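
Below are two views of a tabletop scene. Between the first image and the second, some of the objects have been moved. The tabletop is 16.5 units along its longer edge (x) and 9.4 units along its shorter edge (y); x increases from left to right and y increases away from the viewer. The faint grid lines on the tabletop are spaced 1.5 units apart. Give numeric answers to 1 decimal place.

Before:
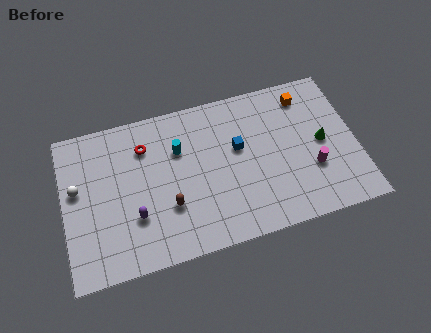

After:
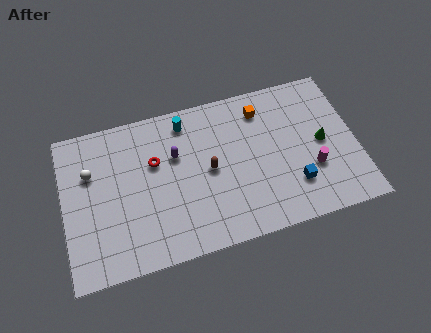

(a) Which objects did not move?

the green cone and the magenta cylinder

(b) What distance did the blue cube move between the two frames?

4.2

From (9.9, 5.6) to (12.8, 2.5), the blue cube covered √(2.9² + 3.1²) ≈ 4.2 units.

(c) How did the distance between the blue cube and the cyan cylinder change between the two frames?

+4.5

The distance was about 3.4 in the first image and 7.9 in the second, so they moved 4.5 units further apart.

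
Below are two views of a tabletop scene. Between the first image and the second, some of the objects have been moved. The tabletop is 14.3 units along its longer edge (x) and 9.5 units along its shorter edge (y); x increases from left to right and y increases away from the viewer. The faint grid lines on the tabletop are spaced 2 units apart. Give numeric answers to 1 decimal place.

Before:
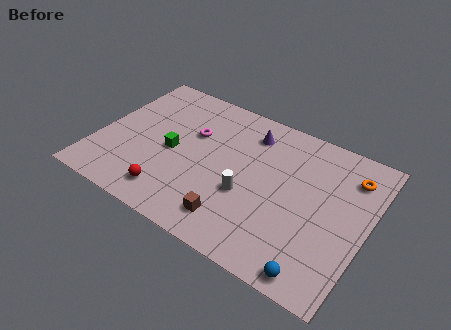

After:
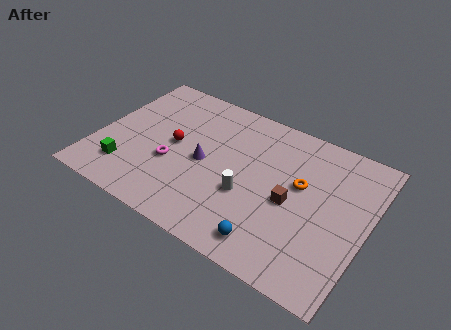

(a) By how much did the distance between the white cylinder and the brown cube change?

+0.4

Before: roughly 1.9 units apart; after: 2.3. That's 0.4 units further apart.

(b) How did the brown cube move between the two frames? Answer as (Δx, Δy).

(2.6, 2.6)

The brown cube started near (7.8, 1.7) and ended near (10.4, 4.3).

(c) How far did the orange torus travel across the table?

3.0

The orange torus moved from about (13.1, 7.4) to (10.7, 5.6), a distance of √(2.4² + 1.8²) ≈ 3.0.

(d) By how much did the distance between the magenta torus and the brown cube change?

+1.0

Before: roughly 5.3 units apart; after: 6.3. That's 1.0 units further apart.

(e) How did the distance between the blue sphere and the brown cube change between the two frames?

-1.6

They were about 4.6 units apart before and 3.0 after — 1.6 units closer together.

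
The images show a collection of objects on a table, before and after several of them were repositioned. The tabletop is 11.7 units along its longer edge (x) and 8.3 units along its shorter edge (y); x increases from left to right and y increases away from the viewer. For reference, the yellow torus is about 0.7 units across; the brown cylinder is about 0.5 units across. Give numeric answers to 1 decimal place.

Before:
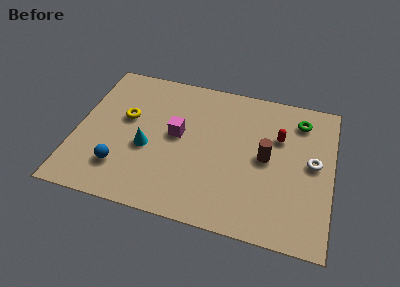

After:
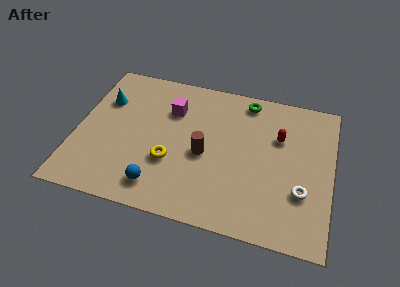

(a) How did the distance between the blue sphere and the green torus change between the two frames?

-2.3

They were about 9.2 units apart before and 6.9 after — 2.3 units closer together.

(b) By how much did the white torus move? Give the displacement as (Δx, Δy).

(-0.4, -1.7)

From the two frames, the white torus sits at roughly (10.8, 4.4) before and (10.4, 2.7) after.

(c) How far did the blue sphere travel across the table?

1.9

From (2.2, 2.0) to (4.0, 1.4), the blue sphere covered √(1.8² + 0.6²) ≈ 1.9 units.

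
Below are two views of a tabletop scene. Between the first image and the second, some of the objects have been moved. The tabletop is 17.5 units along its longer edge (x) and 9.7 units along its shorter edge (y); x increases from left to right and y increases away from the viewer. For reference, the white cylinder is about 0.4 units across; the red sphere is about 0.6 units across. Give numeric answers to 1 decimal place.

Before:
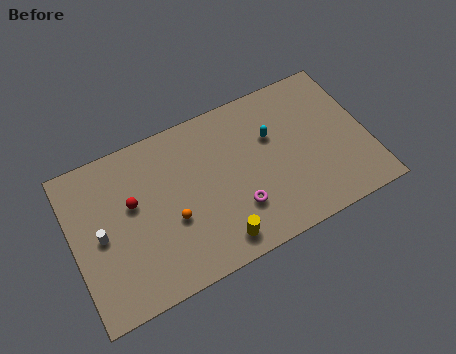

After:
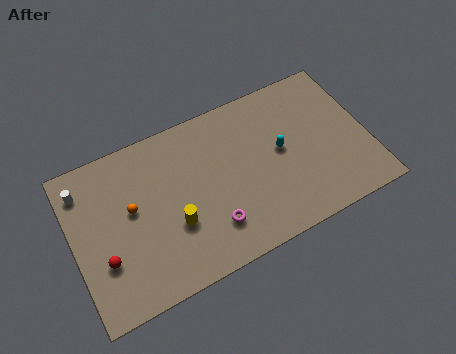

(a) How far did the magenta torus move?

1.6

From (9.5, 2.8) to (7.9, 2.4), the magenta torus covered √(1.6² + 0.4²) ≈ 1.6 units.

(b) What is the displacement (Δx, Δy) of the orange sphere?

(-2.2, 1.7)

The orange sphere was at about (5.7, 3.8) and moved to about (3.5, 5.5).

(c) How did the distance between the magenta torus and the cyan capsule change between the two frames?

+1.0

Before: roughly 4.3 units apart; after: 5.3. That's 1.0 units further apart.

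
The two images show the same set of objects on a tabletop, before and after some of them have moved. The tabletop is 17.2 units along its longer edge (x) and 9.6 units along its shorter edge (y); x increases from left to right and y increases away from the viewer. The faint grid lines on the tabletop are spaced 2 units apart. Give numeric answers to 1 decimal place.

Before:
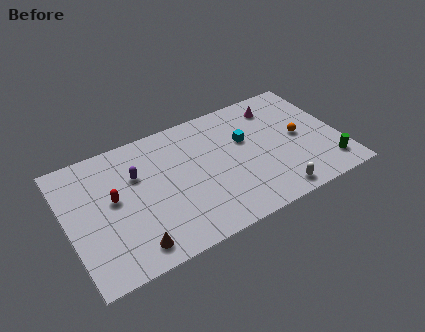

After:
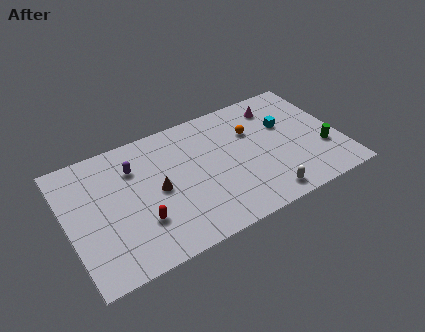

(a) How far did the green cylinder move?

1.4

The green cylinder moved from about (16.1, 1.8) to (16.0, 3.2), a distance of √(0.1² + 1.4²) ≈ 1.4.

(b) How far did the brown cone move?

3.9

The brown cone was near (3.6, 1.4) before and (5.6, 4.7) after, so it travelled √(2.0² + 3.3²) ≈ 3.9 units.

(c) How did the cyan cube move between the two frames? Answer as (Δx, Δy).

(2.6, 0.1)

The cyan cube was at about (11.4, 6.0) and moved to about (14.0, 6.1).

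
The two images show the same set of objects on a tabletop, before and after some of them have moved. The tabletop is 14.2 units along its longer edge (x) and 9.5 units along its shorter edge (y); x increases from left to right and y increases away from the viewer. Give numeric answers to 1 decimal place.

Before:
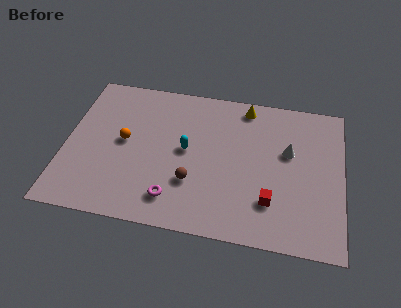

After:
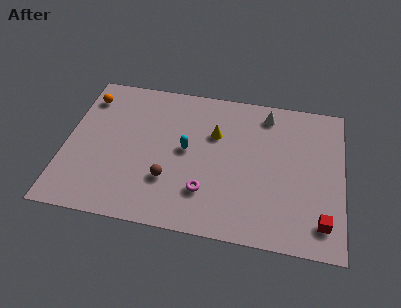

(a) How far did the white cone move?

2.6

The white cone was near (11.4, 5.8) before and (10.2, 8.1) after, so it travelled √(1.2² + 2.3²) ≈ 2.6 units.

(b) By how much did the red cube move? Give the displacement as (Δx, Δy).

(2.6, -0.8)

From the two frames, the red cube sits at roughly (10.6, 2.5) before and (13.2, 1.7) after.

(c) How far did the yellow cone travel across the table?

2.6

From (9.1, 8.4) to (7.6, 6.3), the yellow cone covered √(1.5² + 2.1²) ≈ 2.6 units.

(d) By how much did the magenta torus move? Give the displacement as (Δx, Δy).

(1.6, 0.7)

From the two frames, the magenta torus sits at roughly (5.7, 1.8) before and (7.3, 2.5) after.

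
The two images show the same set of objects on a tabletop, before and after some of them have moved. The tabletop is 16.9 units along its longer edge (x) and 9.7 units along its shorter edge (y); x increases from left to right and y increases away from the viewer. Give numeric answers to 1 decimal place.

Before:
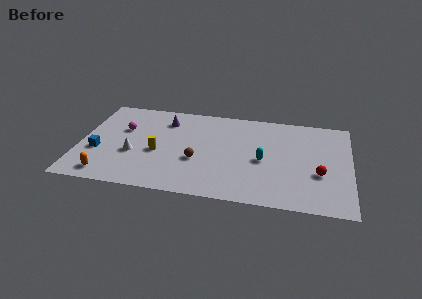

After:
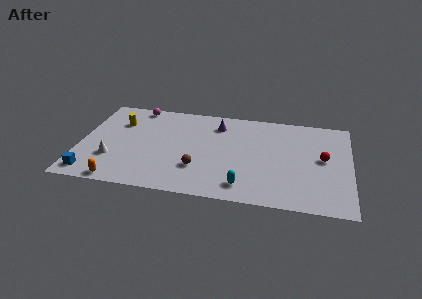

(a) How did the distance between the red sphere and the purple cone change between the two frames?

-3.4

The distance was about 10.6 in the first image and 7.2 in the second, so they moved 3.4 units closer together.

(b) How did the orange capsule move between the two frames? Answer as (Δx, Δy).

(0.8, -0.5)

The orange capsule started near (1.9, 1.3) and ended near (2.7, 0.8).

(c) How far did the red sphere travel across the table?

1.6

The red sphere moved from about (15.0, 3.6) to (15.2, 5.2), a distance of √(0.2² + 1.6²) ≈ 1.6.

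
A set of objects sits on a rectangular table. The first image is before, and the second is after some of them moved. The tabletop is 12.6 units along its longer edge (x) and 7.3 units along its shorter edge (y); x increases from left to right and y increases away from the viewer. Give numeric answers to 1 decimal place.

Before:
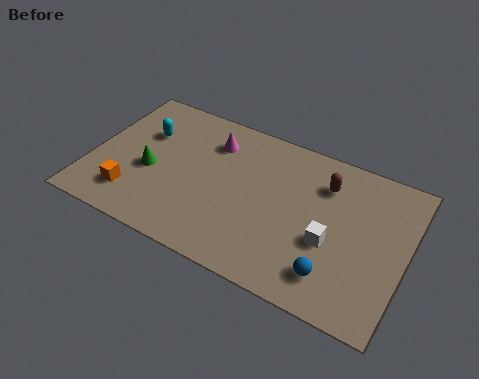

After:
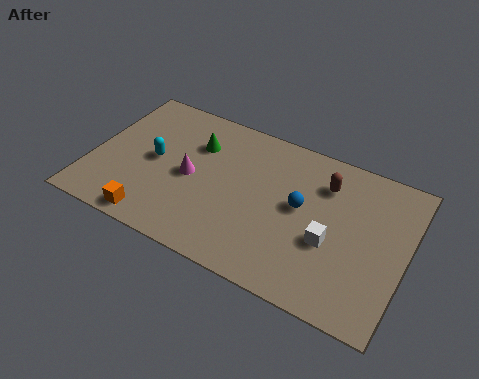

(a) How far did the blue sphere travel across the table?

3.0

The blue sphere moved from about (10.0, 1.5) to (8.4, 4.0), a distance of √(1.6² + 2.5²) ≈ 3.0.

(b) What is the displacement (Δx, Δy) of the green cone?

(1.6, 2.1)

The green cone started near (2.4, 3.1) and ended near (4.0, 5.2).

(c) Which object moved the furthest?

the blue sphere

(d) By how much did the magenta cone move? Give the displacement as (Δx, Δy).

(-0.6, -2.1)

From the two frames, the magenta cone sits at roughly (4.6, 5.6) before and (4.0, 3.5) after.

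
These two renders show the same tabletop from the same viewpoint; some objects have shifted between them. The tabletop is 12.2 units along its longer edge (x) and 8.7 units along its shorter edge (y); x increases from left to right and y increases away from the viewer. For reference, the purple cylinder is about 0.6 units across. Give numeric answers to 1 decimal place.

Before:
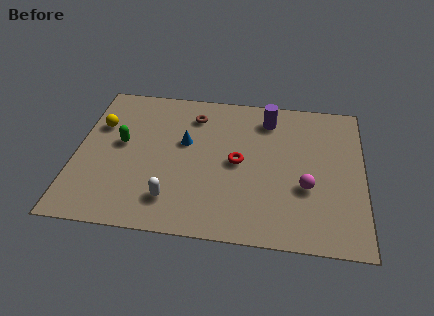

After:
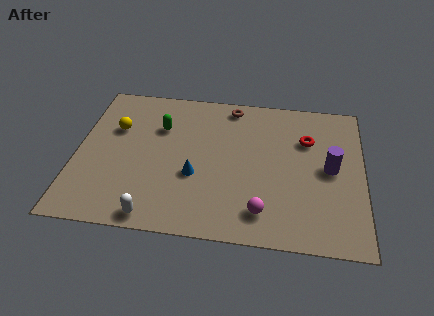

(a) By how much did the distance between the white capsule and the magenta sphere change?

-1.2

Before: roughly 5.8 units apart; after: 4.6. That's 1.2 units closer together.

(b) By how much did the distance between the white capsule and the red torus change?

+4.5

The distance was about 3.7 in the first image and 8.2 in the second, so they moved 4.5 units further apart.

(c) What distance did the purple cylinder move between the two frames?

3.8

The purple cylinder was near (8.1, 7.1) before and (10.8, 4.4) after, so it travelled √(2.7² + 2.7²) ≈ 3.8 units.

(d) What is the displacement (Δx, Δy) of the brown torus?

(1.6, 0.8)

The brown torus was at about (4.9, 6.9) and moved to about (6.5, 7.7).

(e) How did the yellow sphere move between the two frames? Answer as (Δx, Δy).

(0.7, -0.1)

From the two frames, the yellow sphere sits at roughly (0.9, 5.8) before and (1.6, 5.7) after.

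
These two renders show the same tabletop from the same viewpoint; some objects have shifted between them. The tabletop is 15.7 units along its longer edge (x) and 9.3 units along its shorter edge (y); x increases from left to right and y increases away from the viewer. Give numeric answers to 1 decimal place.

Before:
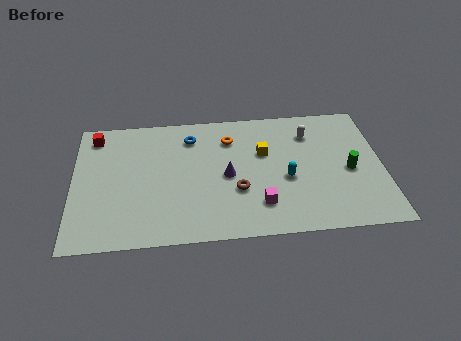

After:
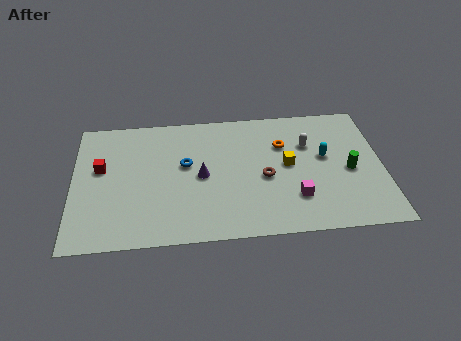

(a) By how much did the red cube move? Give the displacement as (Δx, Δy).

(0.3, -2.4)

The red cube was at about (1.1, 7.9) and moved to about (1.4, 5.5).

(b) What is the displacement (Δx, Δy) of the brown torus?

(1.4, 0.8)

The brown torus was at about (8.3, 3.3) and moved to about (9.7, 4.1).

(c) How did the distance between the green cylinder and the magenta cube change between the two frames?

-1.7

Before: roughly 5.0 units apart; after: 3.3. That's 1.7 units closer together.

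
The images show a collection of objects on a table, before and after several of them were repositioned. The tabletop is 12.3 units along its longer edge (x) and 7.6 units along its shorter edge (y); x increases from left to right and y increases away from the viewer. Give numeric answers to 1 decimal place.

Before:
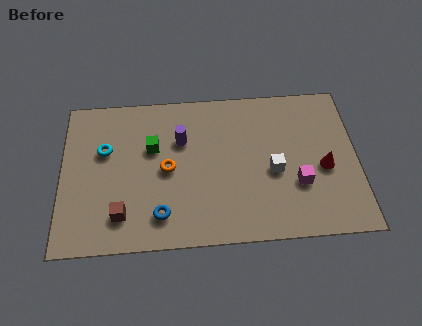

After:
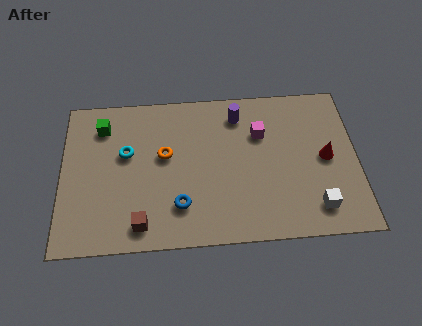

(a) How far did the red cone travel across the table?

0.5

From (10.9, 3.3) to (11.0, 3.8), the red cone covered √(0.1² + 0.5²) ≈ 0.5 units.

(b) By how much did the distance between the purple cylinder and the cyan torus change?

+1.8

They were about 3.2 units apart before and 5.0 after — 1.8 units further apart.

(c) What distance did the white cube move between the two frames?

2.5

From (8.8, 3.3) to (10.5, 1.4), the white cube covered √(1.7² + 1.9²) ≈ 2.5 units.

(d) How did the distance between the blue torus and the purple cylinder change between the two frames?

+1.3

Before: roughly 3.7 units apart; after: 5.0. That's 1.3 units further apart.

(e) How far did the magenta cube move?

3.0

The magenta cube moved from about (9.8, 2.6) to (8.3, 5.2), a distance of √(1.5² + 2.6²) ≈ 3.0.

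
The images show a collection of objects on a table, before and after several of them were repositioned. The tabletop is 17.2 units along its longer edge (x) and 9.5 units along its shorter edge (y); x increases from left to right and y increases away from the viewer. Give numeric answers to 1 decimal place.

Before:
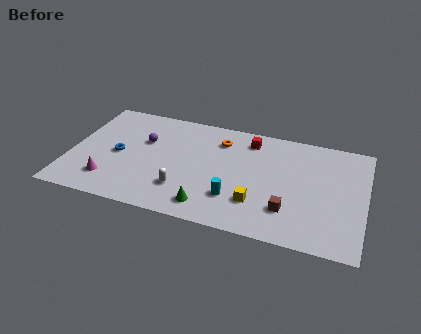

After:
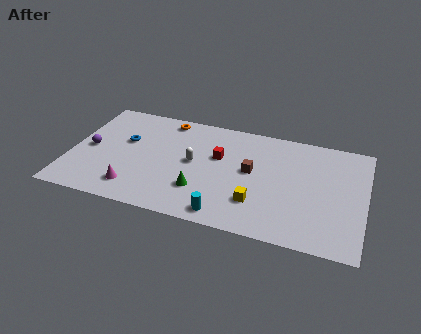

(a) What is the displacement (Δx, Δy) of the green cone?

(-0.6, 1.2)

The green cone started near (8.4, 1.5) and ended near (7.8, 2.7).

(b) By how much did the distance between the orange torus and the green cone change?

+0.3

The distance was about 5.9 in the first image and 6.2 in the second, so they moved 0.3 units further apart.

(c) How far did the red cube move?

2.6

The red cube was near (10.3, 7.9) before and (8.6, 5.9) after, so it travelled √(1.7² + 2.0²) ≈ 2.6 units.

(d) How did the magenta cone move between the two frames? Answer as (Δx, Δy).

(1.5, -0.3)

From the two frames, the magenta cone sits at roughly (2.5, 2.1) before and (4.0, 1.8) after.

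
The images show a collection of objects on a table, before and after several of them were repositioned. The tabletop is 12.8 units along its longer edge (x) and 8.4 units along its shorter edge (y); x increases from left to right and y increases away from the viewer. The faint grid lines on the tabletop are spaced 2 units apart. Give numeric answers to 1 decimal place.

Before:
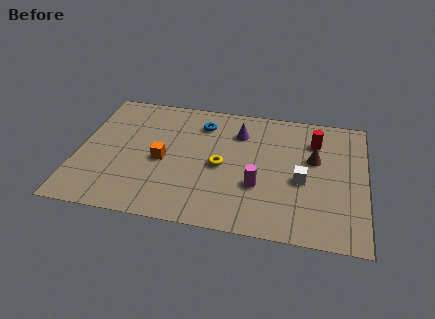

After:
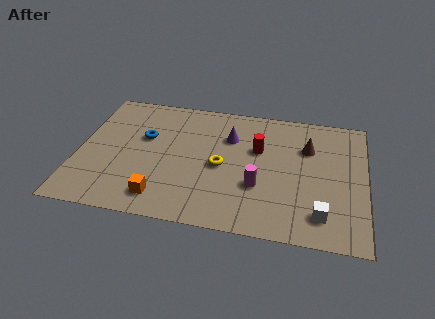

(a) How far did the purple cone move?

0.6

From (7.1, 6.3) to (6.7, 5.9), the purple cone covered √(0.4² + 0.4²) ≈ 0.6 units.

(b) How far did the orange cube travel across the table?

2.4

The orange cube was near (3.8, 3.8) before and (3.9, 1.4) after, so it travelled √(0.1² + 2.4²) ≈ 2.4 units.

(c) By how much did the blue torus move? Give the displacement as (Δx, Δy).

(-2.5, -1.4)

The blue torus was at about (5.4, 6.6) and moved to about (2.9, 5.2).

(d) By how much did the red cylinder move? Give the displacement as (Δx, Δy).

(-2.5, -1.0)

From the two frames, the red cylinder sits at roughly (10.5, 6.3) before and (8.0, 5.3) after.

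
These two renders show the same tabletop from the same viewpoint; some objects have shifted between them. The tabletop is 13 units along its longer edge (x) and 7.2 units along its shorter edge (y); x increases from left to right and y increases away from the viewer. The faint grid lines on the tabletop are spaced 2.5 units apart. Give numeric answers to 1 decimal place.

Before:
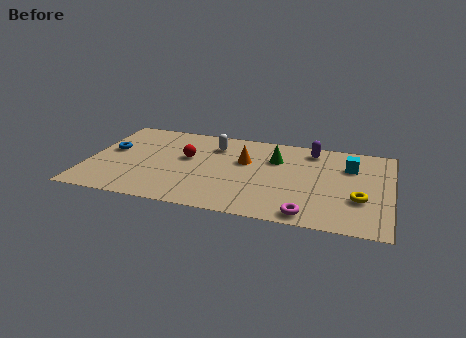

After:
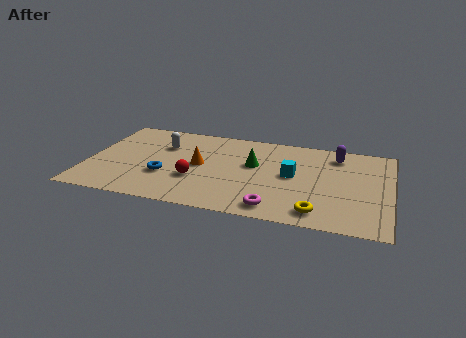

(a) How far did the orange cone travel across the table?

2.1

The orange cone was near (6.7, 4.5) before and (4.8, 3.7) after, so it travelled √(1.9² + 0.8²) ≈ 2.1 units.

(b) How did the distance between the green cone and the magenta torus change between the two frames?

-1.0

They were about 4.5 units apart before and 3.5 after — 1.0 units closer together.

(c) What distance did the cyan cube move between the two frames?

2.7

The cyan cube was near (11.2, 5.1) before and (8.8, 3.8) after, so it travelled √(2.4² + 1.3²) ≈ 2.7 units.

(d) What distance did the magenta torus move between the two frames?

1.4

From (9.6, 0.8) to (8.2, 1.0), the magenta torus covered √(1.4² + 0.2²) ≈ 1.4 units.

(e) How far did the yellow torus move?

2.2

The yellow torus was near (11.7, 2.5) before and (10.0, 1.1) after, so it travelled √(1.7² + 1.4²) ≈ 2.2 units.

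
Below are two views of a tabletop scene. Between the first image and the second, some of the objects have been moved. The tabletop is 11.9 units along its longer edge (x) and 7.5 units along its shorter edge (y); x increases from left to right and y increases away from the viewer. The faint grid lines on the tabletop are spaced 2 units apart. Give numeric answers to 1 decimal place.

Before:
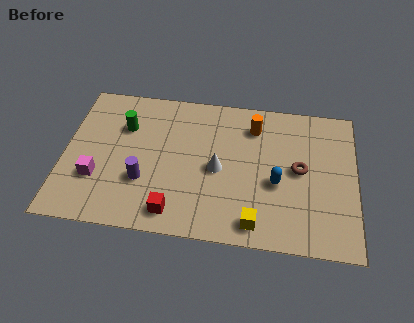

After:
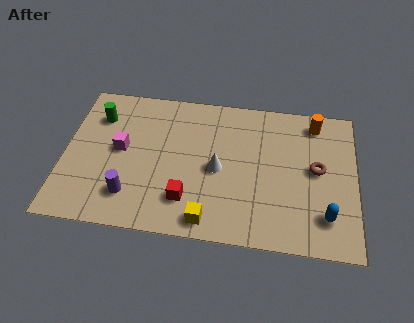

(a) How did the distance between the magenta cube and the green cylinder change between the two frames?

-1.1

Before: roughly 3.0 units apart; after: 1.9. That's 1.1 units closer together.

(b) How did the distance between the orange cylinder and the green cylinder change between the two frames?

+3.6

They were about 5.3 units apart before and 8.9 after — 3.6 units further apart.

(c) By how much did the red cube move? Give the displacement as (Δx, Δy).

(0.5, 0.7)

From the two frames, the red cube sits at roughly (4.6, 1.1) before and (5.1, 1.8) after.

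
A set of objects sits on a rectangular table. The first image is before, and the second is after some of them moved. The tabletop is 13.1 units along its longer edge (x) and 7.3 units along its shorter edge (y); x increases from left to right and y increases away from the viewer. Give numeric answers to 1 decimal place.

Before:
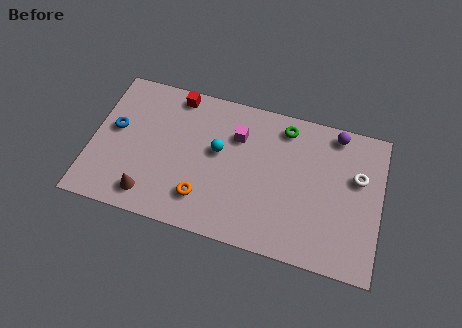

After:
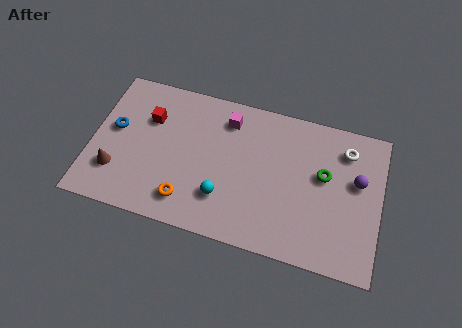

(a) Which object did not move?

the blue torus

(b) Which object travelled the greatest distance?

the green torus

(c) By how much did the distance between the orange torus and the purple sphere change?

+0.6

The distance was about 7.5 in the first image and 8.1 in the second, so they moved 0.6 units further apart.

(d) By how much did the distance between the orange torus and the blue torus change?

-0.4

The distance was about 4.8 in the first image and 4.4 in the second, so they moved 0.4 units closer together.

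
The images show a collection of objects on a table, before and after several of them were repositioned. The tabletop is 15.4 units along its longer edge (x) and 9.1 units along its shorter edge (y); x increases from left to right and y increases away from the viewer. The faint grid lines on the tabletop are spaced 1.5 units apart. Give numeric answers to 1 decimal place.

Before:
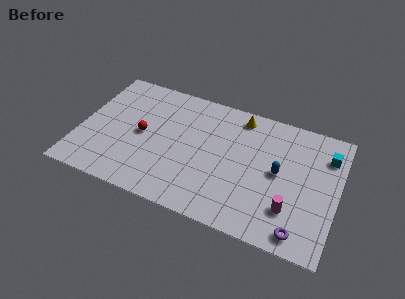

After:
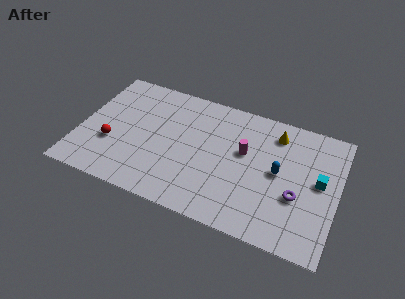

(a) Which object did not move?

the blue capsule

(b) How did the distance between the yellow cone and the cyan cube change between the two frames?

-1.6

The distance was about 5.4 in the first image and 3.8 in the second, so they moved 1.6 units closer together.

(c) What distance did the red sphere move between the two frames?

2.1

The red sphere moved from about (3.7, 4.5) to (2.0, 3.2), a distance of √(1.7² + 1.3²) ≈ 2.1.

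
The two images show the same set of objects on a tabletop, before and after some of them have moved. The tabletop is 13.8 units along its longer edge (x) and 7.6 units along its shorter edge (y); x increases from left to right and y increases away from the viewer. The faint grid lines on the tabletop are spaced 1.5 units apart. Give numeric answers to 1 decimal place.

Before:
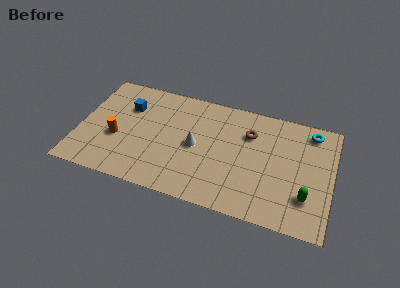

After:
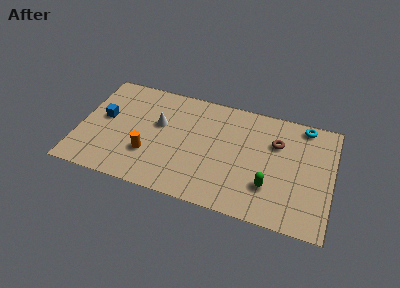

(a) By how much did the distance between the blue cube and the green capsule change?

-1.1

Before: roughly 10.5 units apart; after: 9.4. That's 1.1 units closer together.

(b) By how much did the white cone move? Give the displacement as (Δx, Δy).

(-2.1, 0.9)

The white cone was at about (6.4, 3.7) and moved to about (4.3, 4.6).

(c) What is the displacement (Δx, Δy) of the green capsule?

(-2.0, 0.1)

From the two frames, the green capsule sits at roughly (12.5, 2.1) before and (10.5, 2.2) after.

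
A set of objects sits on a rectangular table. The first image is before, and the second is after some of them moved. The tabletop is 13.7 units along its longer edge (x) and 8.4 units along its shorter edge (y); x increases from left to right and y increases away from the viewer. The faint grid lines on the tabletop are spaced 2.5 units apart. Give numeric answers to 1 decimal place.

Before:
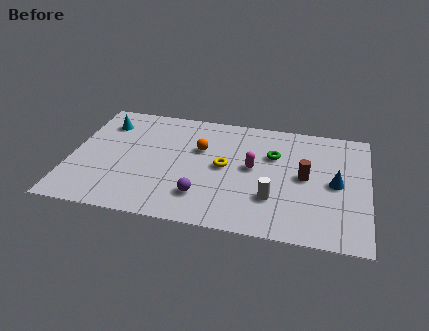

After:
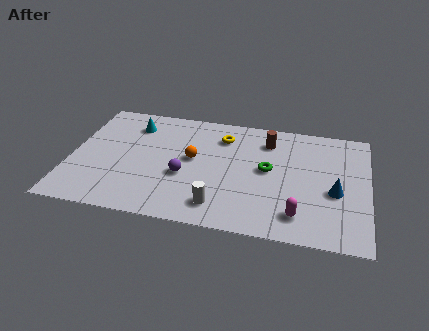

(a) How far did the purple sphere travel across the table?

1.6

The purple sphere moved from about (6.2, 2.0) to (5.3, 3.3), a distance of √(0.9² + 1.3²) ≈ 1.6.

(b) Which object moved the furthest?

the magenta capsule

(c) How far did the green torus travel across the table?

1.1

The green torus moved from about (9.3, 5.6) to (9.1, 4.5), a distance of √(0.2² + 1.1²) ≈ 1.1.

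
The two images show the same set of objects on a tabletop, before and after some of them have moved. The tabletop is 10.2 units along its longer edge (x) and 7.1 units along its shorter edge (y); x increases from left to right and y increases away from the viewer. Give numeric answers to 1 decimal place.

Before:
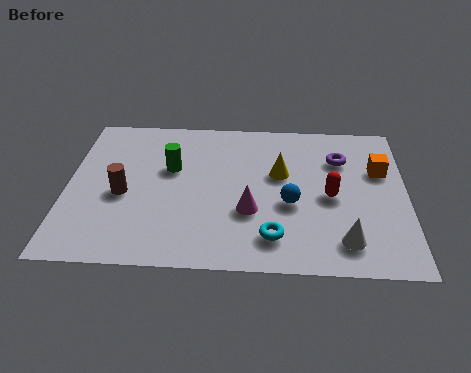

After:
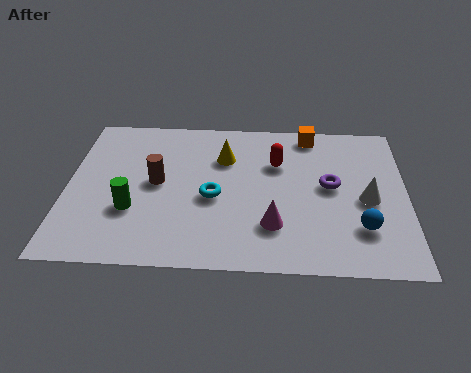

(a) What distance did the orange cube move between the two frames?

2.7

The orange cube moved from about (9.4, 4.6) to (7.3, 6.3), a distance of √(2.1² + 1.7²) ≈ 2.7.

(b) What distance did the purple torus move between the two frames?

1.3

From (8.2, 5.1) to (7.9, 3.8), the purple torus covered √(0.3² + 1.3²) ≈ 1.3 units.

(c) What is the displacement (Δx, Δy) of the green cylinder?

(-1.1, -2.0)

The green cylinder started near (3.1, 4.4) and ended near (2.0, 2.4).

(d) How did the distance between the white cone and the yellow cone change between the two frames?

+1.1

Before: roughly 3.6 units apart; after: 4.7. That's 1.1 units further apart.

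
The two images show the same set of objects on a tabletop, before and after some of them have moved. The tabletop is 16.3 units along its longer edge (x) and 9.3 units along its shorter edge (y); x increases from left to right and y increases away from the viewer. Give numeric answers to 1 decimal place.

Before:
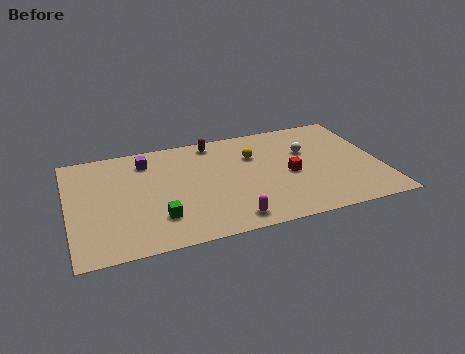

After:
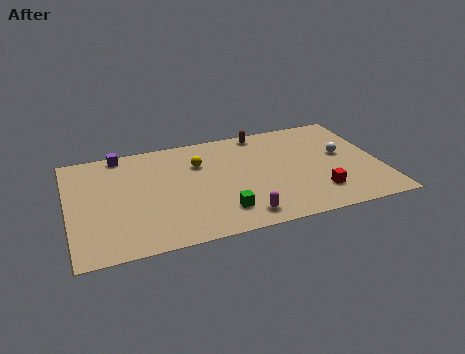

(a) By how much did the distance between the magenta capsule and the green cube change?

-2.6

The distance was about 3.8 in the first image and 1.2 in the second, so they moved 2.6 units closer together.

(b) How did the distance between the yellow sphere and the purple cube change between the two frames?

-1.2

They were about 5.7 units apart before and 4.5 after — 1.2 units closer together.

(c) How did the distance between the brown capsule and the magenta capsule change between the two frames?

+0.3

They were about 7.0 units apart before and 7.3 after — 0.3 units further apart.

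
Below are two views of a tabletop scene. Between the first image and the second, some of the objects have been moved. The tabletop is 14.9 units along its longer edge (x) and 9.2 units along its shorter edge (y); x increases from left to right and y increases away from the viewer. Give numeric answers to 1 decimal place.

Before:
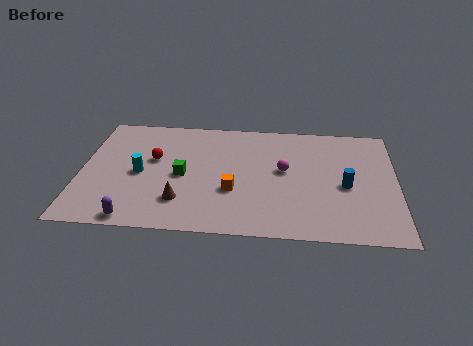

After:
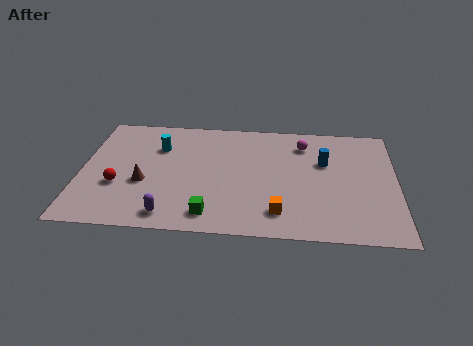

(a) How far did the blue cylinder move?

2.1

The blue cylinder moved from about (12.5, 4.1) to (11.5, 5.9), a distance of √(1.0² + 1.8²) ≈ 2.1.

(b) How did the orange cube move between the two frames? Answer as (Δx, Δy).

(2.2, -1.5)

The orange cube started near (7.2, 3.3) and ended near (9.4, 1.8).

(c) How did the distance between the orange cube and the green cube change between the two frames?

+0.6

The distance was about 2.6 in the first image and 3.2 in the second, so they moved 0.6 units further apart.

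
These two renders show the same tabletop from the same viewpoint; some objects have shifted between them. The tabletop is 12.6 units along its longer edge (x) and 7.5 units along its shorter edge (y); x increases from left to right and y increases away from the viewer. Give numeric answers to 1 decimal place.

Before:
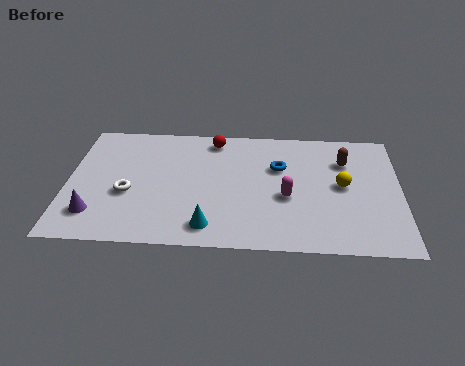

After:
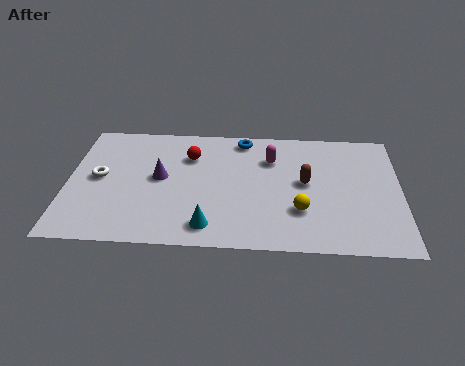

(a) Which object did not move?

the cyan cone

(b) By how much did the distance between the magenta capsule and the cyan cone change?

+1.3

Before: roughly 3.5 units apart; after: 4.8. That's 1.3 units further apart.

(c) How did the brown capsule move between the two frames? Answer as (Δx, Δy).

(-1.5, -1.4)

The brown capsule was at about (10.5, 5.4) and moved to about (9.0, 4.0).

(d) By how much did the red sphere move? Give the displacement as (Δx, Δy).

(-0.9, -1.1)

From the two frames, the red sphere sits at roughly (5.5, 6.5) before and (4.6, 5.4) after.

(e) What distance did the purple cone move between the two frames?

3.3

From (1.1, 1.7) to (3.5, 4.0), the purple cone covered √(2.4² + 2.3²) ≈ 3.3 units.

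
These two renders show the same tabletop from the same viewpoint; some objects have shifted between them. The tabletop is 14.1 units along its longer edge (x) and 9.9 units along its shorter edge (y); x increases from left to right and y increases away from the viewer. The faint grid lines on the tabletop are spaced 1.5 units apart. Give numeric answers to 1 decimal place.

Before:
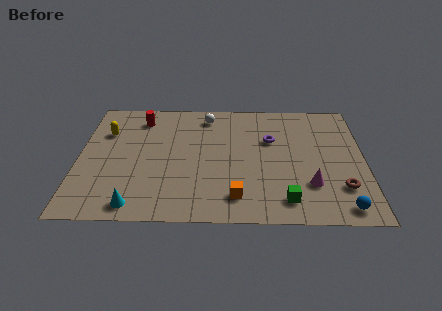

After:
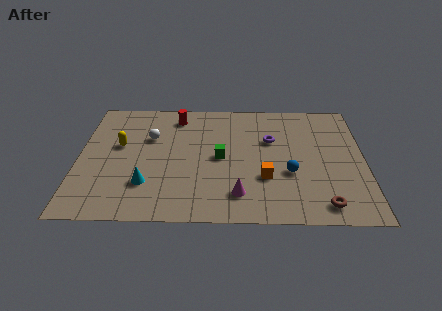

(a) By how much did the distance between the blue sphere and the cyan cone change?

-2.9

They were about 10.0 units apart before and 7.1 after — 2.9 units closer together.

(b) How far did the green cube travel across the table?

4.6

From (10.2, 1.6) to (7.0, 4.9), the green cube covered √(3.2² + 3.3²) ≈ 4.6 units.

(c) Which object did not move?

the purple torus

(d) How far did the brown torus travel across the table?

1.6

The brown torus moved from about (12.9, 2.6) to (12.0, 1.3), a distance of √(0.9² + 1.3²) ≈ 1.6.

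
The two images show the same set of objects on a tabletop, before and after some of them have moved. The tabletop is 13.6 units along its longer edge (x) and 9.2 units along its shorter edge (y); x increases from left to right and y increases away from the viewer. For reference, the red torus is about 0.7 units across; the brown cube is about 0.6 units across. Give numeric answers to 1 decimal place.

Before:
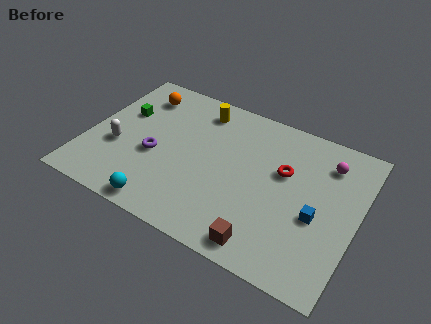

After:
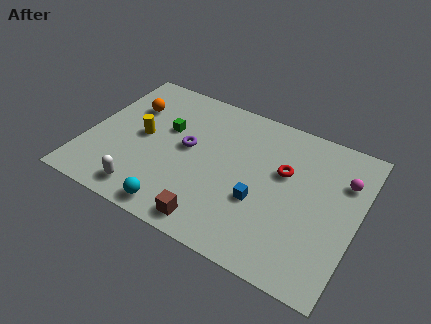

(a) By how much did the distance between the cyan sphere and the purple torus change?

+1.0

They were about 3.0 units apart before and 4.0 after — 1.0 units further apart.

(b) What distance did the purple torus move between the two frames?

1.9

From (3.5, 3.8) to (5.0, 5.0), the purple torus covered √(1.5² + 1.2²) ≈ 1.9 units.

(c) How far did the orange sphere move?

1.0

The orange sphere was near (2.1, 7.4) before and (1.8, 6.4) after, so it travelled √(0.3² + 1.0²) ≈ 1.0 units.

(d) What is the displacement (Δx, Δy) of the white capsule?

(1.8, -2.2)

The white capsule was at about (1.6, 3.5) and moved to about (3.4, 1.3).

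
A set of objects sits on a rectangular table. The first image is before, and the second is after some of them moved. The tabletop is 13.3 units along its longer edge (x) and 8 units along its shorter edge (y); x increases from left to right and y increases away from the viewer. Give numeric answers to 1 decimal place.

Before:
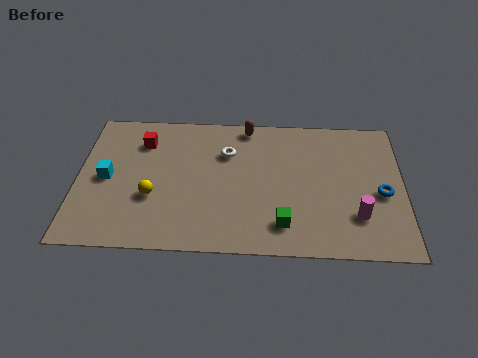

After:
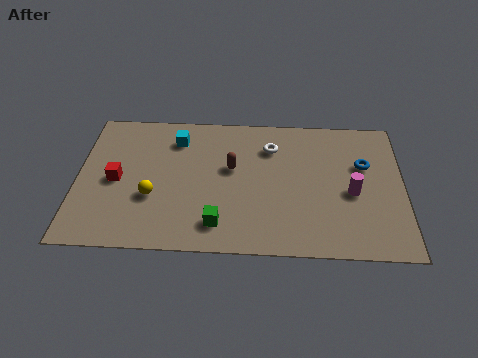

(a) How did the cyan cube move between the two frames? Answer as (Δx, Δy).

(2.8, 2.4)

The cyan cube was at about (1.2, 3.9) and moved to about (4.0, 6.3).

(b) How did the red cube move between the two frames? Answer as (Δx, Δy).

(-1.0, -2.3)

The red cube was at about (2.6, 6.1) and moved to about (1.6, 3.8).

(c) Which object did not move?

the yellow sphere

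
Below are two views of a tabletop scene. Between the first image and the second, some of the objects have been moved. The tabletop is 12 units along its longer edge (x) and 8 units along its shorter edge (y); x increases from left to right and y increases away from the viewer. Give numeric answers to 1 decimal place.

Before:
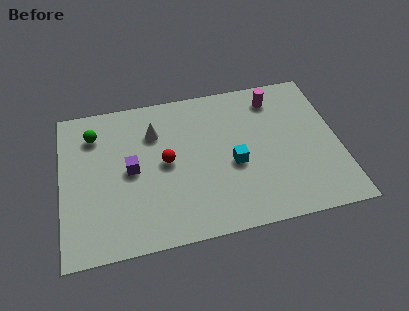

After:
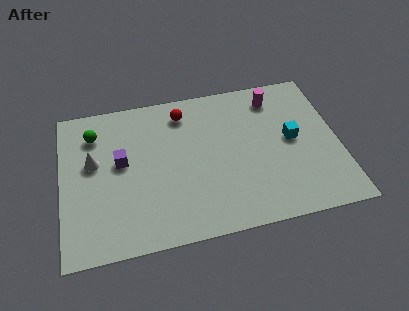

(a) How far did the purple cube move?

0.6

The purple cube was near (3.0, 4.0) before and (2.6, 4.5) after, so it travelled √(0.4² + 0.5²) ≈ 0.6 units.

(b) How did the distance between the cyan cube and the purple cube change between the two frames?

+3.0

They were about 4.4 units apart before and 7.4 after — 3.0 units further apart.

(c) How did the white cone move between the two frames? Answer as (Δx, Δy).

(-2.7, -1.1)

From the two frames, the white cone sits at roughly (4.1, 5.8) before and (1.4, 4.7) after.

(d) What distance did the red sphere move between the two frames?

2.7

From (4.5, 4.1) to (5.4, 6.6), the red sphere covered √(0.9² + 2.5²) ≈ 2.7 units.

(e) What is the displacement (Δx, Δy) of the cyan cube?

(2.6, 0.8)

The cyan cube was at about (7.4, 3.4) and moved to about (10.0, 4.2).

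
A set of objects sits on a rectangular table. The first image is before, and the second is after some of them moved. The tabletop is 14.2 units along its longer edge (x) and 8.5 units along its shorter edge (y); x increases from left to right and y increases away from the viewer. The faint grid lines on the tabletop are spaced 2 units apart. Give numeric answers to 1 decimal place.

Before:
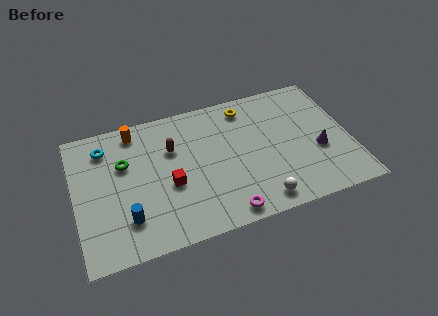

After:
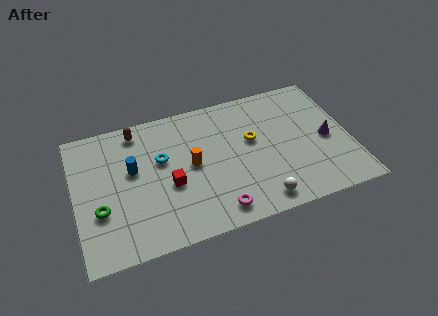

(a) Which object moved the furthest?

the orange cylinder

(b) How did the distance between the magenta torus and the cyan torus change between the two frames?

-3.5

The distance was about 8.2 in the first image and 4.7 in the second, so they moved 3.5 units closer together.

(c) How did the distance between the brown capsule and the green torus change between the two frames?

+2.4

They were about 2.5 units apart before and 4.9 after — 2.4 units further apart.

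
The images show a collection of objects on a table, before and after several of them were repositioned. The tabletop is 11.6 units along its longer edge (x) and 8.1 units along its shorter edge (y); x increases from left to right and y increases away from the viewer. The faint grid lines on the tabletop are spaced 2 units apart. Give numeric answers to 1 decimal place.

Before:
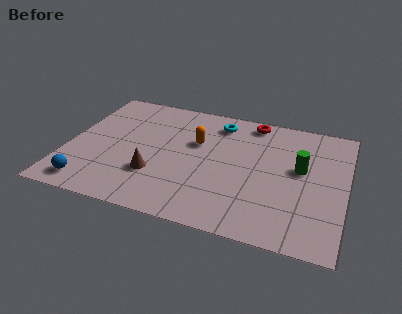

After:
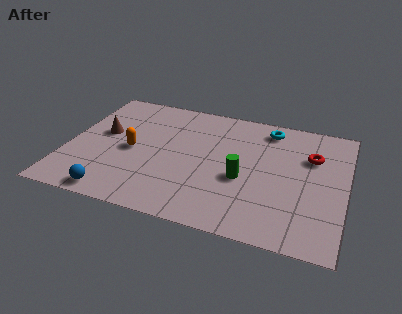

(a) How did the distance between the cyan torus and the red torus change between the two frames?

+0.9

They were about 1.5 units apart before and 2.4 after — 0.9 units further apart.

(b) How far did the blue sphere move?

1.1

The blue sphere was near (1.2, 1.1) before and (2.3, 0.8) after, so it travelled √(1.1² + 0.3²) ≈ 1.1 units.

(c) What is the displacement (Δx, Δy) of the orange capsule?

(-2.6, -1.3)

From the two frames, the orange capsule sits at roughly (5.3, 5.1) before and (2.7, 3.8) after.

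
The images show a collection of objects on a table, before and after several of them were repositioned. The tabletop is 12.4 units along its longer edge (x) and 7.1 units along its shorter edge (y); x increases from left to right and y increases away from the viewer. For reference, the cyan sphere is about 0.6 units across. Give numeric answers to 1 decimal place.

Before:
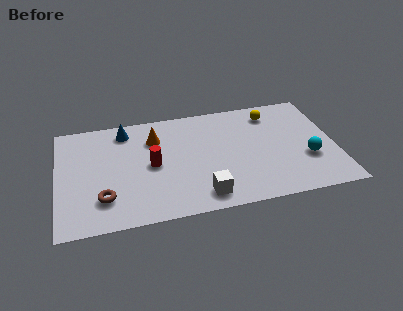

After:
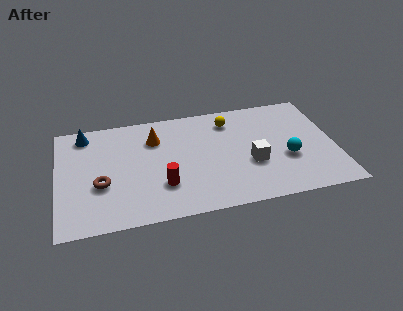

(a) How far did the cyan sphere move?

0.9

The cyan sphere was near (11.1, 2.5) before and (10.2, 2.7) after, so it travelled √(0.9² + 0.2²) ≈ 0.9 units.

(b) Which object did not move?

the orange cone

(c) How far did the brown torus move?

0.9

The brown torus moved from about (2.0, 1.8) to (1.9, 2.7), a distance of √(0.1² + 0.9²) ≈ 0.9.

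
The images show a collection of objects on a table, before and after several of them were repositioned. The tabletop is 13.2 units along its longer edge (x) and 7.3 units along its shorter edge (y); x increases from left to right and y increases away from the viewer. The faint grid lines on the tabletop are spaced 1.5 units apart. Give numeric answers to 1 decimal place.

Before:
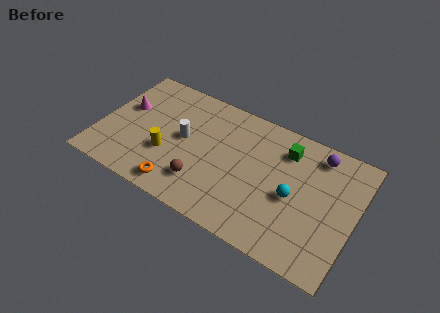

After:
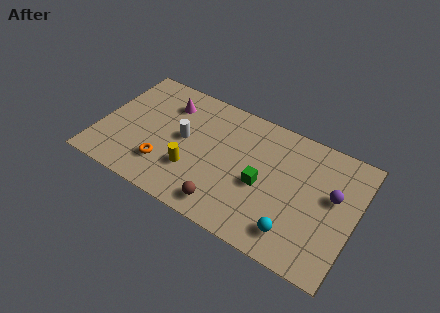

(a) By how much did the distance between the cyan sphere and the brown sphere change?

-1.2

Before: roughly 4.7 units apart; after: 3.5. That's 1.2 units closer together.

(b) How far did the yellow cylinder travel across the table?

1.4

The yellow cylinder moved from about (3.6, 2.6) to (5.0, 2.3), a distance of √(1.4² + 0.3²) ≈ 1.4.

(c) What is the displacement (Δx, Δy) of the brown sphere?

(1.3, -0.7)

The brown sphere started near (5.6, 1.8) and ended near (6.9, 1.1).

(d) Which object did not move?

the white cylinder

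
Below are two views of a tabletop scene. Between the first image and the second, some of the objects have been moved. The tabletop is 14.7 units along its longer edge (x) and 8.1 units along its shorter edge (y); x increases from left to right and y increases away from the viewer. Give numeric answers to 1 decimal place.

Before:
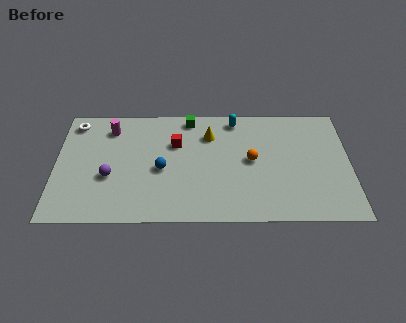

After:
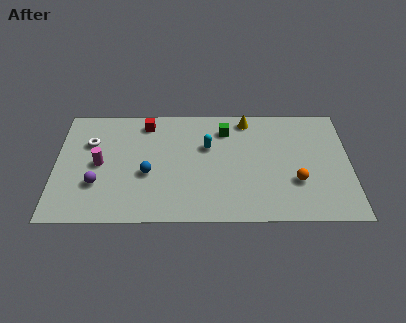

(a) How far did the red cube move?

2.1

The red cube moved from about (6.0, 5.4) to (4.5, 6.9), a distance of √(1.5² + 1.5²) ≈ 2.1.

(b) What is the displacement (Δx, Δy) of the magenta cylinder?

(-0.5, -2.5)

The magenta cylinder was at about (2.7, 6.5) and moved to about (2.2, 4.0).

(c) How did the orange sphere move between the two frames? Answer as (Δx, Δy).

(2.2, -1.5)

The orange sphere started near (9.8, 4.2) and ended near (12.0, 2.7).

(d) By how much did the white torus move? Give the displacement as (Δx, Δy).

(0.8, -1.4)

The white torus started near (0.9, 6.9) and ended near (1.7, 5.5).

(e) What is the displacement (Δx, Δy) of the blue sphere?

(-0.7, -0.3)

From the two frames, the blue sphere sits at roughly (5.3, 3.6) before and (4.6, 3.3) after.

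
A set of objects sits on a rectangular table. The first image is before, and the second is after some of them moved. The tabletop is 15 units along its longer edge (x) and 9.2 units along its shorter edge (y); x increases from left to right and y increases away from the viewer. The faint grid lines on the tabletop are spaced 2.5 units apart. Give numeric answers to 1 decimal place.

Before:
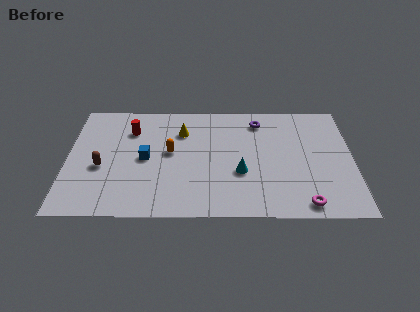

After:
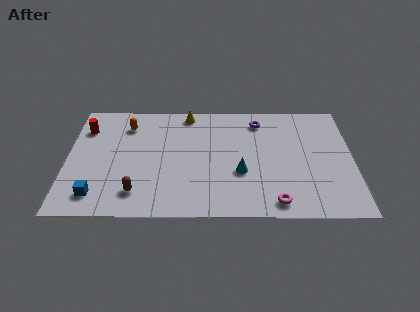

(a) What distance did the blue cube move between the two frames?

3.8

The blue cube moved from about (4.1, 4.5) to (1.6, 1.6), a distance of √(2.5² + 2.9²) ≈ 3.8.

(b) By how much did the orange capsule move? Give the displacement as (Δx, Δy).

(-2.3, 2.2)

The orange capsule was at about (5.4, 5.0) and moved to about (3.1, 7.2).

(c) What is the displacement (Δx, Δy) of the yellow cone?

(0.3, 1.5)

The yellow cone started near (6.0, 6.7) and ended near (6.3, 8.2).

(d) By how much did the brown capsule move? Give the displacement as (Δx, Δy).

(1.9, -2.0)

From the two frames, the brown capsule sits at roughly (1.8, 3.8) before and (3.7, 1.8) after.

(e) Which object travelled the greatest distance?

the blue cube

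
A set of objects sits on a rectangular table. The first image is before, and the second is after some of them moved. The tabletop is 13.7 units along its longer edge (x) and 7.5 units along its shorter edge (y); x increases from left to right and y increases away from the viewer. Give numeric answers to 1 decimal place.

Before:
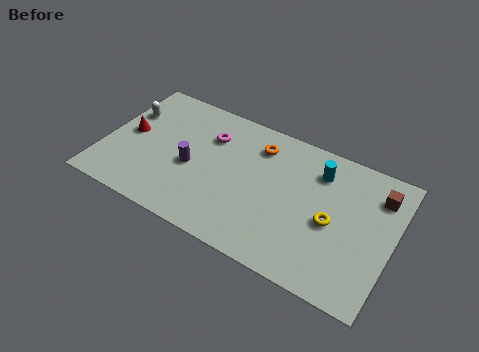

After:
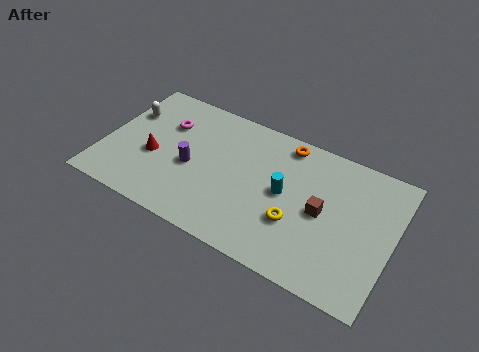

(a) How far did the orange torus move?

1.4

The orange torus moved from about (7.1, 5.9) to (8.3, 6.6), a distance of √(1.2² + 0.7²) ≈ 1.4.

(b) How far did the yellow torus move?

1.8

From (10.9, 3.4) to (9.3, 2.6), the yellow torus covered √(1.6² + 0.8²) ≈ 1.8 units.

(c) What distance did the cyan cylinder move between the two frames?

2.4

The cyan cylinder was near (10.0, 5.8) before and (8.6, 3.9) after, so it travelled √(1.4² + 1.9²) ≈ 2.4 units.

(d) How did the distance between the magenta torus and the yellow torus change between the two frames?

+0.7

The distance was about 6.4 in the first image and 7.1 in the second, so they moved 0.7 units further apart.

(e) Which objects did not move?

the white capsule and the purple cylinder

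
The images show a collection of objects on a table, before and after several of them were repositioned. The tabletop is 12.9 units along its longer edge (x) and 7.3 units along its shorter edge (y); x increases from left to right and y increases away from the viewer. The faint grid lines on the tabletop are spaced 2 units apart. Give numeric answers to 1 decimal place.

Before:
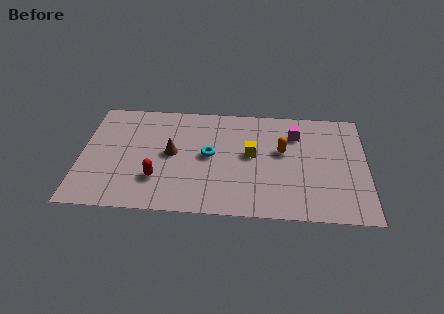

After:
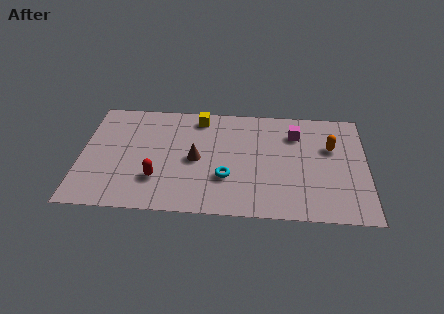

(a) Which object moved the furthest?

the yellow cube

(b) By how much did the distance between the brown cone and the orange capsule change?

+1.2

The distance was about 5.0 in the first image and 6.2 in the second, so they moved 1.2 units further apart.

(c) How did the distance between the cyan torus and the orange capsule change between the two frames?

+1.9

Before: roughly 3.3 units apart; after: 5.2. That's 1.9 units further apart.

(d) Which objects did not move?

the magenta cube and the red capsule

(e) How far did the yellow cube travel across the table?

3.3

The yellow cube was near (7.7, 4.0) before and (5.3, 6.3) after, so it travelled √(2.4² + 2.3²) ≈ 3.3 units.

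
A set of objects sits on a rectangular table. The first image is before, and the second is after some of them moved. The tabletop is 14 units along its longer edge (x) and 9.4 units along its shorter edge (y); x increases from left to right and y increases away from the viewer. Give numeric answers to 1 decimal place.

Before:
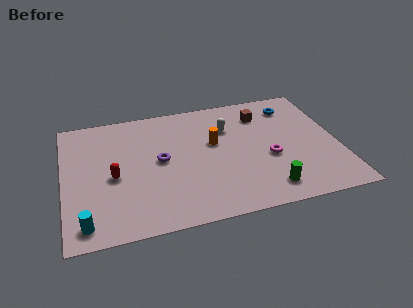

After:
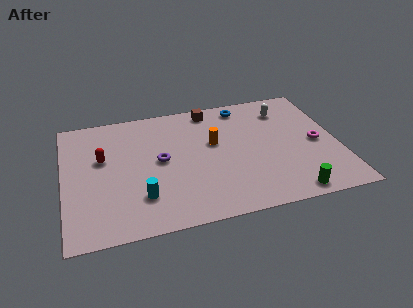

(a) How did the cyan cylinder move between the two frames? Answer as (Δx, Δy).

(2.8, 1.2)

From the two frames, the cyan cylinder sits at roughly (1.0, 1.2) before and (3.8, 2.4) after.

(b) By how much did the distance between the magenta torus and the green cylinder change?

+1.6

Before: roughly 2.3 units apart; after: 3.9. That's 1.6 units further apart.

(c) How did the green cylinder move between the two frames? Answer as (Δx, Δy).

(1.1, -0.6)

The green cylinder was at about (10.1, 1.5) and moved to about (11.2, 0.9).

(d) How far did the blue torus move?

2.6

The blue torus moved from about (11.9, 7.6) to (9.4, 8.2), a distance of √(2.5² + 0.6²) ≈ 2.6.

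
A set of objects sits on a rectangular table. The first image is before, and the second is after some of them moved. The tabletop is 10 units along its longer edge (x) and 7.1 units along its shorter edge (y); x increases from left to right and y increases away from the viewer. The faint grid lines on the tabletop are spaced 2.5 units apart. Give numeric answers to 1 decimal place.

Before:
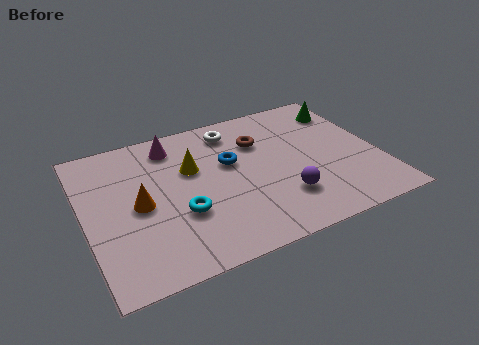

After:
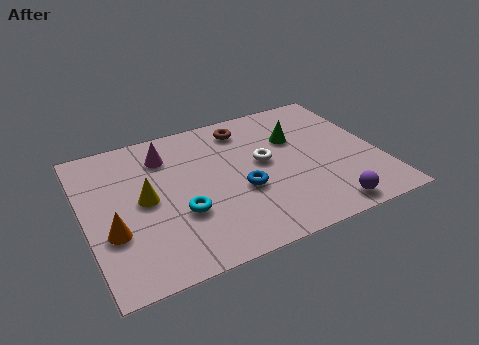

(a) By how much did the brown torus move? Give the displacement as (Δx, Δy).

(-0.4, 0.9)

From the two frames, the brown torus sits at roughly (6.1, 5.0) before and (5.7, 5.9) after.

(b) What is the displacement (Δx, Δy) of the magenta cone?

(-0.3, -0.4)

The magenta cone was at about (3.2, 5.9) and moved to about (2.9, 5.5).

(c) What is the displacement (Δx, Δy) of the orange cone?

(-1.0, -0.9)

From the two frames, the orange cone sits at roughly (1.8, 3.4) before and (0.8, 2.5) after.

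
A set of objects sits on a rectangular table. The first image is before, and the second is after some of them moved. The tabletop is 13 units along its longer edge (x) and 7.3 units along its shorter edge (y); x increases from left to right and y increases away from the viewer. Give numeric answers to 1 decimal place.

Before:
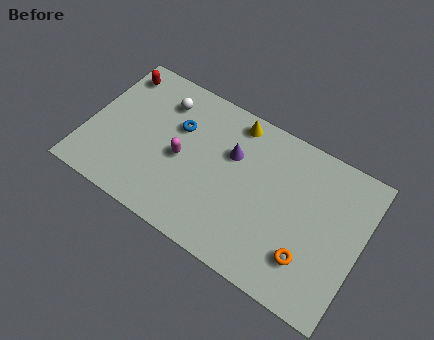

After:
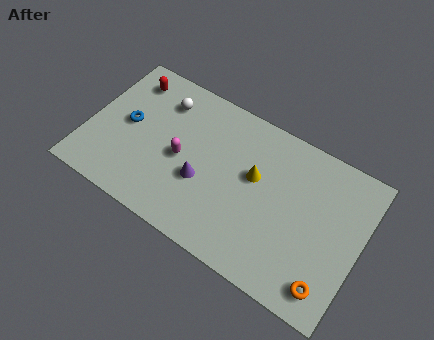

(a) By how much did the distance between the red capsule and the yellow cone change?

+0.9

They were about 5.7 units apart before and 6.6 after — 0.9 units further apart.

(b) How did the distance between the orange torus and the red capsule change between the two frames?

+0.7

They were about 10.8 units apart before and 11.5 after — 0.7 units further apart.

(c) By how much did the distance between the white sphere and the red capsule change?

-0.6

The distance was about 2.3 in the first image and 1.7 in the second, so they moved 0.6 units closer together.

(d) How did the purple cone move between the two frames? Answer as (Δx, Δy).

(-1.1, -2.0)

The purple cone was at about (6.7, 4.8) and moved to about (5.6, 2.8).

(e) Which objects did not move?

the magenta capsule and the white sphere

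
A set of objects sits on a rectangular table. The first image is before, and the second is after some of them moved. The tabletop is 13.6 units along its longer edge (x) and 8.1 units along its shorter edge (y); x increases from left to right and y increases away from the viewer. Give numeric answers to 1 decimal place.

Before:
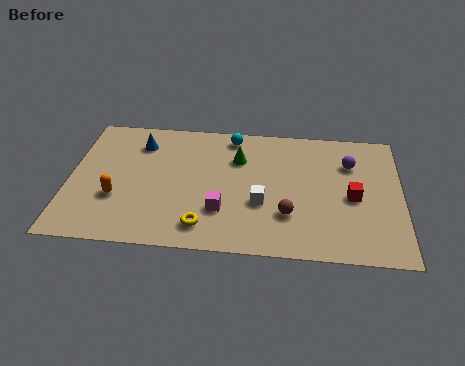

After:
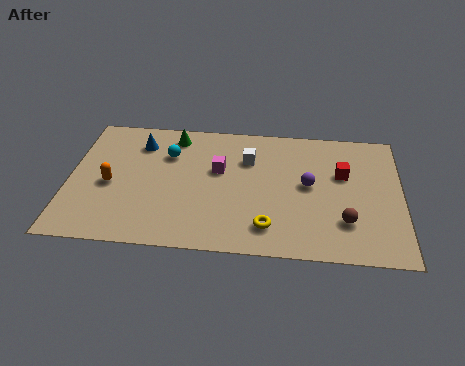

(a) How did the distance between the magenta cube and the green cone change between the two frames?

-0.6

The distance was about 3.4 in the first image and 2.8 in the second, so they moved 0.6 units closer together.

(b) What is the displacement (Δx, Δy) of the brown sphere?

(2.3, -0.2)

From the two frames, the brown sphere sits at roughly (9.0, 2.4) before and (11.3, 2.2) after.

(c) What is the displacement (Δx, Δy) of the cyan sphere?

(-2.6, -1.4)

From the two frames, the cyan sphere sits at roughly (6.6, 7.1) before and (4.0, 5.7) after.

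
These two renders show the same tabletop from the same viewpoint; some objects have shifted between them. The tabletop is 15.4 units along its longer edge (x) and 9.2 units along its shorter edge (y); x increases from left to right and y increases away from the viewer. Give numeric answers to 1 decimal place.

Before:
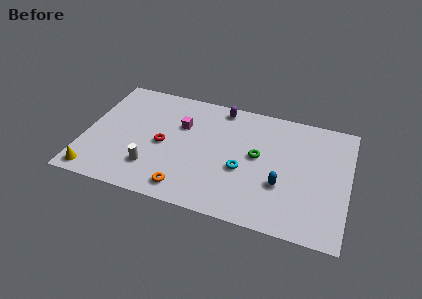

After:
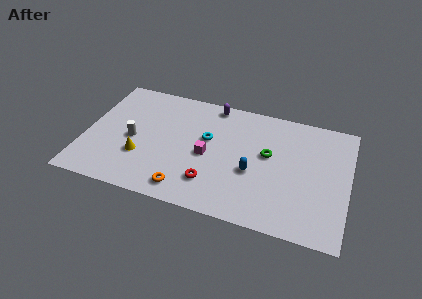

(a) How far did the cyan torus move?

2.8

The cyan torus moved from about (9.3, 3.7) to (7.1, 5.5), a distance of √(2.2² + 1.8²) ≈ 2.8.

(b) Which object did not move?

the orange torus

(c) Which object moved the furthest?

the red torus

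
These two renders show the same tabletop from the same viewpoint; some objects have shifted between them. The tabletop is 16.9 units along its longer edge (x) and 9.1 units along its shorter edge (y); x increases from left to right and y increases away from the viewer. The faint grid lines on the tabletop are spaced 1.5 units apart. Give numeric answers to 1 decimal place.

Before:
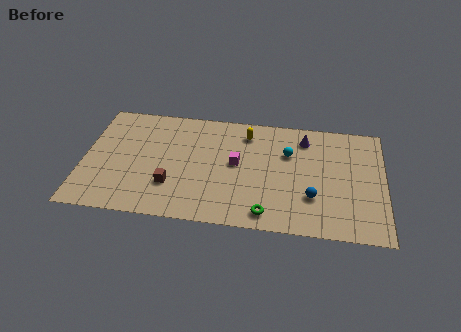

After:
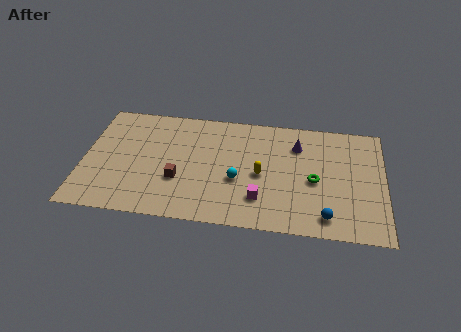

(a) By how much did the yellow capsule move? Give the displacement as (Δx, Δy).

(0.9, -3.2)

The yellow capsule started near (9.1, 7.4) and ended near (10.0, 4.2).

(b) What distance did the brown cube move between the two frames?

0.6

The brown cube moved from about (5.0, 2.7) to (5.4, 3.2), a distance of √(0.4² + 0.5²) ≈ 0.6.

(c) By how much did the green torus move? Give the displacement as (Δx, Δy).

(2.6, 2.9)

From the two frames, the green torus sits at roughly (10.4, 1.2) before and (13.0, 4.1) after.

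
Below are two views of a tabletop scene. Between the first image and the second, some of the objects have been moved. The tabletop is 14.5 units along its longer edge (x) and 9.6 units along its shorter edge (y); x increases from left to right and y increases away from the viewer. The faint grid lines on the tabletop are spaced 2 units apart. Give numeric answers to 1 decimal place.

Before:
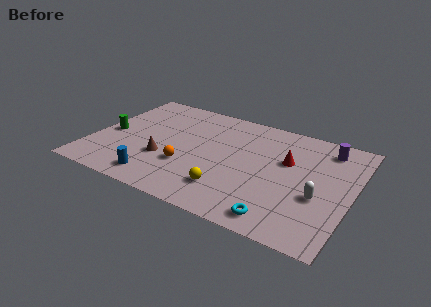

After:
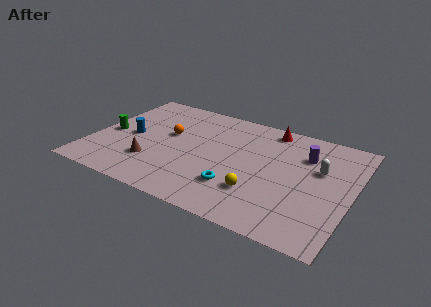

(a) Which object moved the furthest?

the blue cylinder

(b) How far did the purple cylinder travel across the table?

1.6

From (12.8, 8.0) to (11.7, 6.9), the purple cylinder covered √(1.1² + 1.1²) ≈ 1.6 units.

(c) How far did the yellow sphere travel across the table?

1.7

The yellow sphere moved from about (8.0, 2.2) to (9.6, 2.7), a distance of √(1.6² + 0.5²) ≈ 1.7.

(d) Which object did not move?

the green cylinder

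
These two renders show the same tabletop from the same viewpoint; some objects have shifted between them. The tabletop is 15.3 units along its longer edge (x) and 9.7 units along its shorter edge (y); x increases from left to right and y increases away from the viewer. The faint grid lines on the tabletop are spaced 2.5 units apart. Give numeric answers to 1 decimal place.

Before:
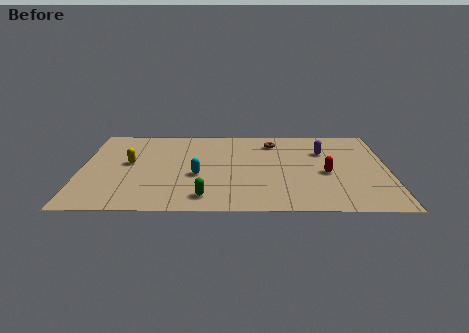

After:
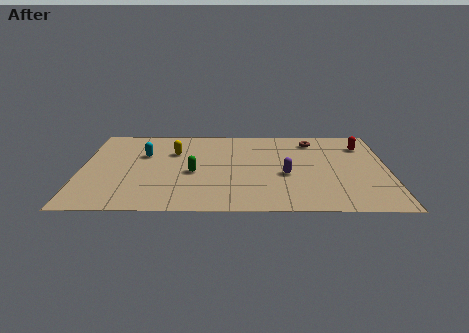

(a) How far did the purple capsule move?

3.3

The purple capsule was near (12.1, 6.7) before and (10.2, 4.0) after, so it travelled √(1.9² + 2.7²) ≈ 3.3 units.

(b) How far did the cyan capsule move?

3.6

From (5.8, 3.9) to (3.1, 6.3), the cyan capsule covered √(2.7² + 2.4²) ≈ 3.6 units.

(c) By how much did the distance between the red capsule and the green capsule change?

+2.5

They were about 6.6 units apart before and 9.1 after — 2.5 units further apart.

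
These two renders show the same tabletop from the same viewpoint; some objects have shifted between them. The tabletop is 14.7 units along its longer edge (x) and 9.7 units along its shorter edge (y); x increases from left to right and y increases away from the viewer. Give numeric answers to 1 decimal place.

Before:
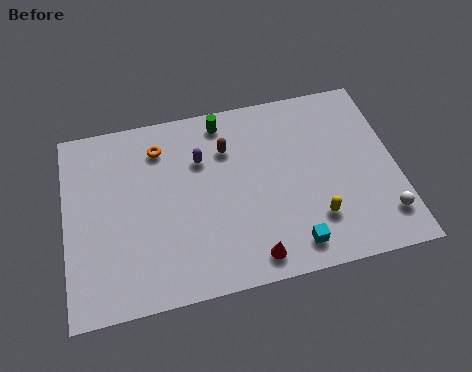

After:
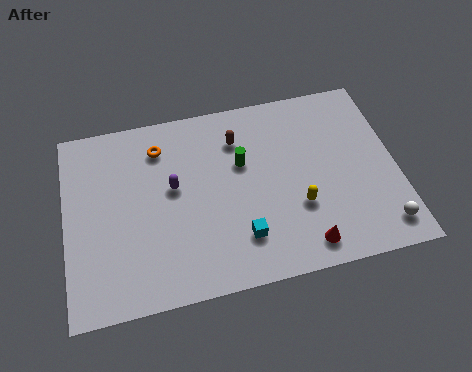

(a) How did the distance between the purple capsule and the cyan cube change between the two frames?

-2.2

Before: roughly 6.5 units apart; after: 4.3. That's 2.2 units closer together.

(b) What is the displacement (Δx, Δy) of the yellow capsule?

(-0.7, 0.8)

The yellow capsule was at about (10.9, 2.5) and moved to about (10.2, 3.3).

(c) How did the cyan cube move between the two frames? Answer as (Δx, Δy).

(-2.2, 0.9)

From the two frames, the cyan cube sits at roughly (9.8, 1.4) before and (7.6, 2.3) after.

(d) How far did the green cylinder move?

2.5

The green cylinder moved from about (7.2, 8.5) to (7.9, 6.1), a distance of √(0.7² + 2.4²) ≈ 2.5.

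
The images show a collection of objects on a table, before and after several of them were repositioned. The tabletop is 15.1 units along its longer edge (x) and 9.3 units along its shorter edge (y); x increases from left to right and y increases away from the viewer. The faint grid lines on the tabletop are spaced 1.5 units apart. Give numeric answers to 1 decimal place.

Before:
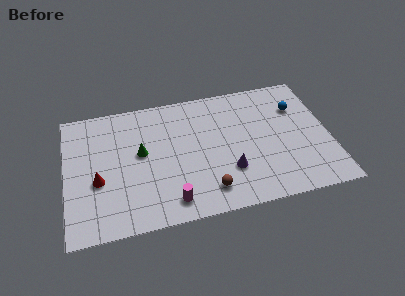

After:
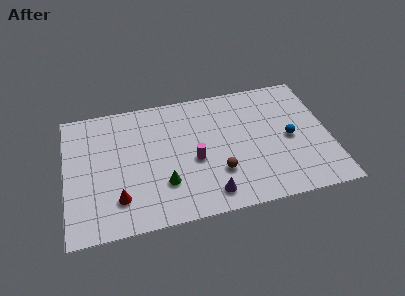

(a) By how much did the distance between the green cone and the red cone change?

-0.3

Before: roughly 2.9 units apart; after: 2.6. That's 0.3 units closer together.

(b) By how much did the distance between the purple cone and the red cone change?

-2.3

They were about 7.5 units apart before and 5.2 after — 2.3 units closer together.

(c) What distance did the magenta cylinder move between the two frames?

3.0

The magenta cylinder moved from about (5.8, 1.4) to (7.3, 4.0), a distance of √(1.5² + 2.6²) ≈ 3.0.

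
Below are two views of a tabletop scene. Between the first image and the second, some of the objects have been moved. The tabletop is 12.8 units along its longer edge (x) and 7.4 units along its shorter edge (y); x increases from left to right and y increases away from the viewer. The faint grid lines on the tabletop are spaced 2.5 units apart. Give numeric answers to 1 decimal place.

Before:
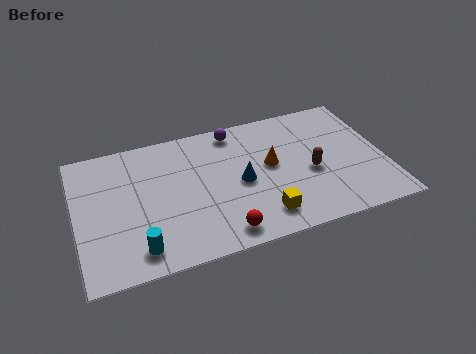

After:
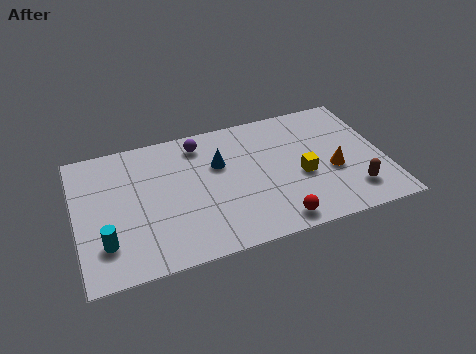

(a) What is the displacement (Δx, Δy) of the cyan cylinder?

(-1.3, 0.7)

From the two frames, the cyan cylinder sits at roughly (2.4, 1.2) before and (1.1, 1.9) after.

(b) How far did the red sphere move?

2.2

The red sphere was near (5.8, 1.0) before and (8.0, 0.9) after, so it travelled √(2.2² + 0.1²) ≈ 2.2 units.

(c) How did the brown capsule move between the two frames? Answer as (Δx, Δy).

(1.6, -1.6)

The brown capsule was at about (9.7, 3.2) and moved to about (11.3, 1.6).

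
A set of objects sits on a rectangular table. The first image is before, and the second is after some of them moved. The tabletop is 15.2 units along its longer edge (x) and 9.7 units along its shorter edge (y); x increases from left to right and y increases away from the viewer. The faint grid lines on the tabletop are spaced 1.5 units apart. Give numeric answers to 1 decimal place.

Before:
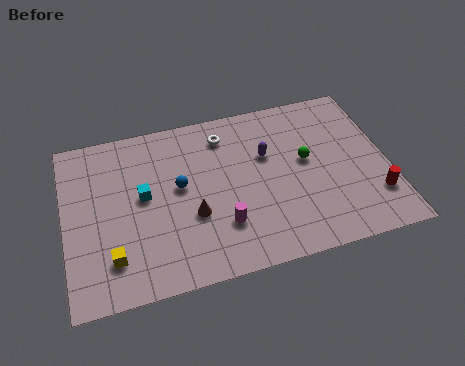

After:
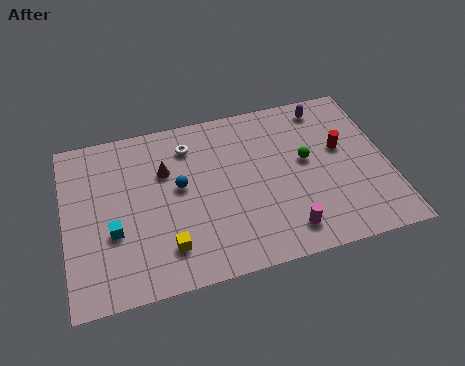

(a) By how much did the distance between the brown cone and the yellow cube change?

+0.4

The distance was about 4.0 in the first image and 4.4 in the second, so they moved 0.4 units further apart.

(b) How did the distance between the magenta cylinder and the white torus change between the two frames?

+2.1

They were about 5.2 units apart before and 7.3 after — 2.1 units further apart.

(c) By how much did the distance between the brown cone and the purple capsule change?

+3.5

Before: roughly 4.5 units apart; after: 8.0. That's 3.5 units further apart.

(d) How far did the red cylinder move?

3.5

From (14.4, 2.5) to (13.1, 5.7), the red cylinder covered √(1.3² + 3.2²) ≈ 3.5 units.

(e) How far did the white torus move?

1.7

The white torus moved from about (7.7, 7.9) to (6.0, 7.7), a distance of √(1.7² + 0.2²) ≈ 1.7.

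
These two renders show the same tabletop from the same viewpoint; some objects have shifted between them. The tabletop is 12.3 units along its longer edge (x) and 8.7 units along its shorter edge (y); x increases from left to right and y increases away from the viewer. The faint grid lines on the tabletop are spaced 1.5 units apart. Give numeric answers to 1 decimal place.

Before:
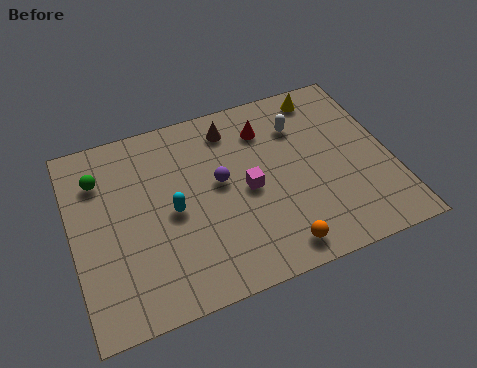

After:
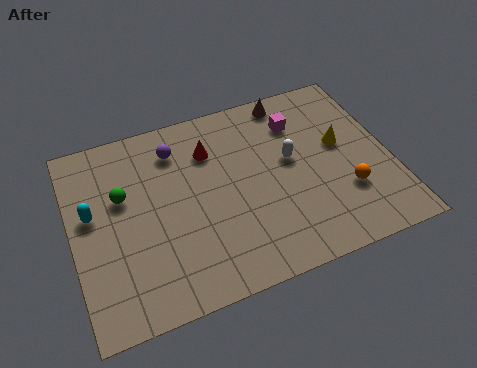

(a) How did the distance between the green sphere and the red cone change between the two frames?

-2.9

The distance was about 6.5 in the first image and 3.6 in the second, so they moved 2.9 units closer together.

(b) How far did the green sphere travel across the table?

1.4

The green sphere was near (1.2, 6.5) before and (2.0, 5.4) after, so it travelled √(0.8² + 1.1²) ≈ 1.4 units.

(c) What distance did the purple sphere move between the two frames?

2.6

The purple sphere was near (5.7, 4.8) before and (4.2, 6.9) after, so it travelled √(1.5² + 2.1²) ≈ 2.6 units.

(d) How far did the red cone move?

2.2

The red cone was near (7.7, 6.7) before and (5.5, 6.4) after, so it travelled √(2.2² + 0.3²) ≈ 2.2 units.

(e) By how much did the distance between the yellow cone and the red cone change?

+2.6

Before: roughly 2.6 units apart; after: 5.2. That's 2.6 units further apart.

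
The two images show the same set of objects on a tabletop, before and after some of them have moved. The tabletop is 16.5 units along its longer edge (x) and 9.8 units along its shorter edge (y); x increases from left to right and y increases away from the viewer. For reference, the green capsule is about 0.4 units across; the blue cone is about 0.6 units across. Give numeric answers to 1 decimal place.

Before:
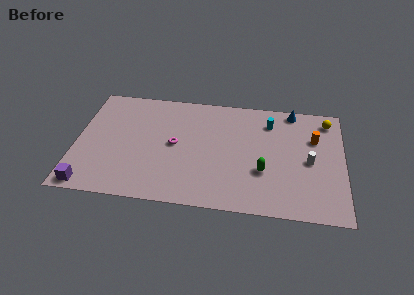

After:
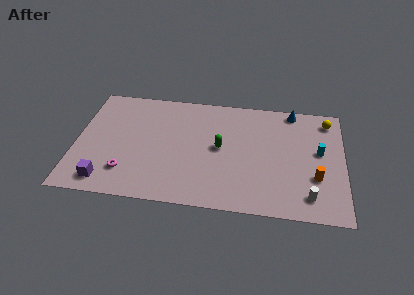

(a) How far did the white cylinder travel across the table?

2.9

The white cylinder moved from about (14.4, 4.6) to (14.4, 1.7), a distance of √(0.0² + 2.9²) ≈ 2.9.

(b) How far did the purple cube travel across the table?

1.1

From (1.0, 0.9) to (2.0, 1.4), the purple cube covered √(1.0² + 0.5²) ≈ 1.1 units.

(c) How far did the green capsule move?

3.2

The green capsule moved from about (11.6, 3.4) to (8.9, 5.1), a distance of √(2.7² + 1.7²) ≈ 3.2.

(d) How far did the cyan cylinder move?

3.8

The cyan cylinder moved from about (11.9, 7.7) to (15.0, 5.5), a distance of √(3.1² + 2.2²) ≈ 3.8.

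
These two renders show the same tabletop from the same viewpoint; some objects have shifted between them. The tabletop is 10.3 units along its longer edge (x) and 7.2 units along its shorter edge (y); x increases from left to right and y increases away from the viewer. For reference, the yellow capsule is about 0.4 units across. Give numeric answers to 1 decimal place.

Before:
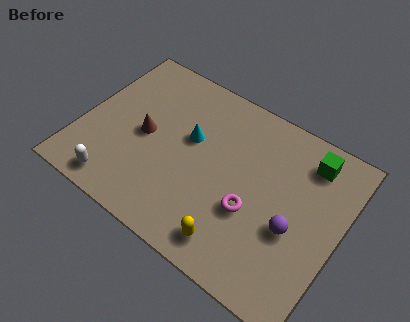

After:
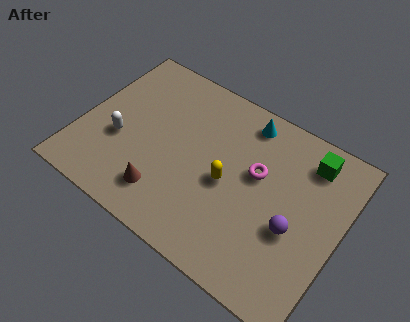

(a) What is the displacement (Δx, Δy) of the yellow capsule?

(-0.7, 2.2)

From the two frames, the yellow capsule sits at roughly (6.6, 1.1) before and (5.9, 3.3) after.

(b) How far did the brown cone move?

2.3

From (2.5, 3.5) to (3.7, 1.5), the brown cone covered √(1.2² + 2.0²) ≈ 2.3 units.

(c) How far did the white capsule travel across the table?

1.9

The white capsule was near (1.9, 0.9) before and (1.6, 2.8) after, so it travelled √(0.3² + 1.9²) ≈ 1.9 units.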